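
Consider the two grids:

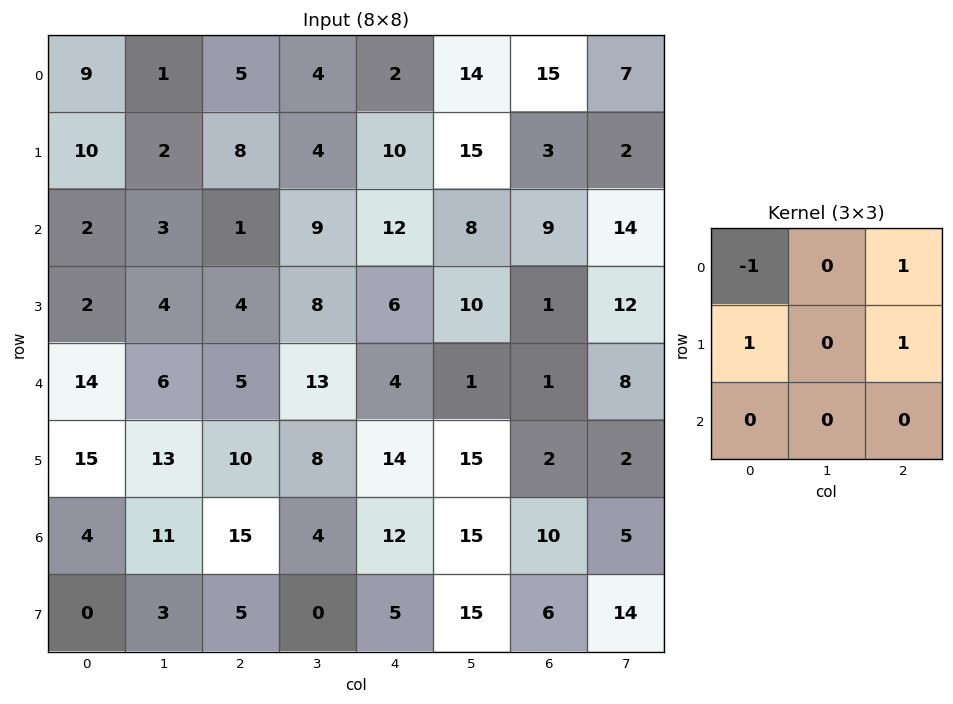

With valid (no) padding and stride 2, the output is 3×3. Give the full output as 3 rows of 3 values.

Output[0,0]: The receptive field on the input at this output position is [9 1 5 / 10 2 8 / 2 3 1]. Elementwise product with the kernel and sum: 9·-1 + 5·1 + 10·1 + 8·1.

14 15 26
5 21 4
16 23 13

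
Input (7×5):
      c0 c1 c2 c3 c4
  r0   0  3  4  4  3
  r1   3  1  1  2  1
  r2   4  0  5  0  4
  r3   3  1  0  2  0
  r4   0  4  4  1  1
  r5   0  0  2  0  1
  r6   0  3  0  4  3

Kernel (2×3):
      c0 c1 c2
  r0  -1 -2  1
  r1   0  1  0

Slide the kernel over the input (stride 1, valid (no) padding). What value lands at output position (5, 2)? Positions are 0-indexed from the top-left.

The receptive field on the input at this output position is [2 0 1 / 0 4 3]. Elementwise product with the kernel and sum: 2·-1 + 0·-2 + 1·1 + 4·1.

3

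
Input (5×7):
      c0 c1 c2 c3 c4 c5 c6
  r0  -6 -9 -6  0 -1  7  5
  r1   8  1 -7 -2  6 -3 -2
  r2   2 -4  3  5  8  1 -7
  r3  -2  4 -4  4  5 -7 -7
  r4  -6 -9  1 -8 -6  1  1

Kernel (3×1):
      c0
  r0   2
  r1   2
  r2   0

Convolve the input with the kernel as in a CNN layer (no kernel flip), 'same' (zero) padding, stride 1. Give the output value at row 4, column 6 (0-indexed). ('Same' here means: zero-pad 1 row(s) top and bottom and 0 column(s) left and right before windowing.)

-12

The receptive field on the zero-padded input at this output position is [-7 / 1 / 0]. Elementwise product with the kernel and sum: -7·2 + 1·2.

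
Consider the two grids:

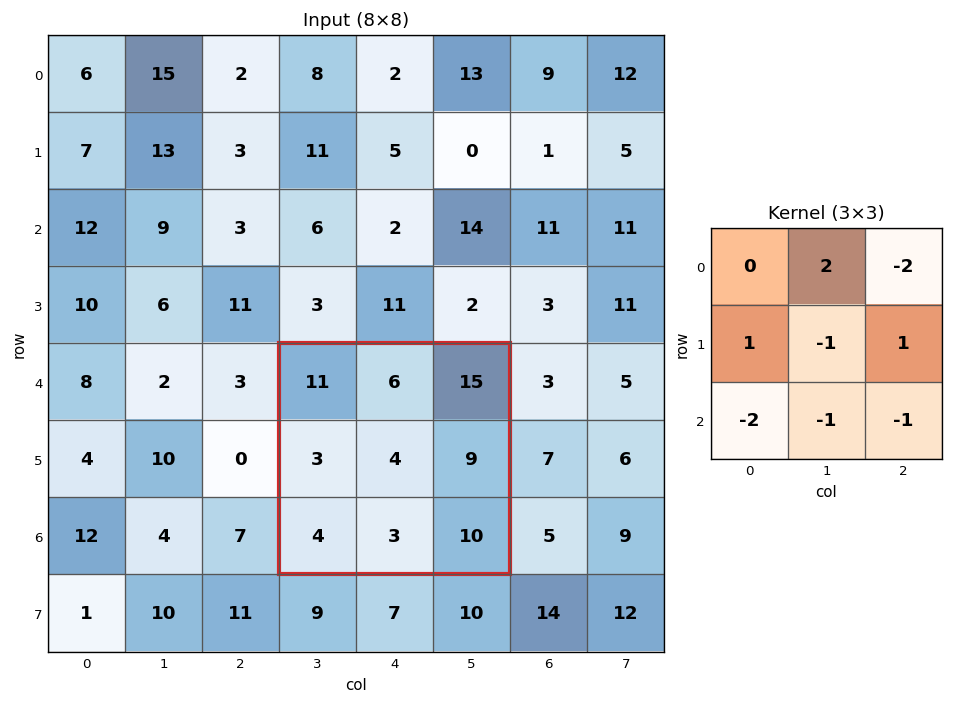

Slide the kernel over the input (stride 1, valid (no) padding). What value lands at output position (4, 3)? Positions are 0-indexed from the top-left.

The receptive field on the input at this output position is [11 6 15 / 3 4 9 / 4 3 10]. Elementwise product with the kernel and sum: 6·2 + 15·-2 + 3·1 + 4·-1 + 9·1 + 4·-2 + 3·-1 + 10·-1.

-31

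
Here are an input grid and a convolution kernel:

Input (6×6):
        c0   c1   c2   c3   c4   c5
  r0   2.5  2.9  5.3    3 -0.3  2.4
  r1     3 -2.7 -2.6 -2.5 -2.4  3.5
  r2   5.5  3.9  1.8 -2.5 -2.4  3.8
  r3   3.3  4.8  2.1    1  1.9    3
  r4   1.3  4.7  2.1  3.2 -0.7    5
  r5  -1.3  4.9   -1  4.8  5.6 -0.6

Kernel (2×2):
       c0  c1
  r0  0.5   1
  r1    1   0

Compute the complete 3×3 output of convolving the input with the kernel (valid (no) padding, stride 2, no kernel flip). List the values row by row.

7.15 3.05 -0.15
9.95 0.5 4.5
4.05 3.25 10.25

Output[0,0]: The receptive field on the input at this output position is [2.5 2.9 / 3 -2.7]. Elementwise product with the kernel and sum: 2.5·0.5 + 2.9·1 + 3·1.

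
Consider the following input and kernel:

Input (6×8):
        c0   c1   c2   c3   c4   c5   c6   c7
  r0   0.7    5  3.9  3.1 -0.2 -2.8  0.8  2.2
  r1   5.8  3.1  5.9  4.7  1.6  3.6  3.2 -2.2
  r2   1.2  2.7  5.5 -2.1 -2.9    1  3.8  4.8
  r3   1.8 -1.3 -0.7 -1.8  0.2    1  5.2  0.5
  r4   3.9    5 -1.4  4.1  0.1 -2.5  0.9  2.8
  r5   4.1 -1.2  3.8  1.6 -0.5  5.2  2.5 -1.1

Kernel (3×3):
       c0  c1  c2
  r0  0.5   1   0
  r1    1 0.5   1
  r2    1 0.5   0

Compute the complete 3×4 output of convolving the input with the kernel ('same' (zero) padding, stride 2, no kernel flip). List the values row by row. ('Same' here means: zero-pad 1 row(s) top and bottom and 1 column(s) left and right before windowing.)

8.25 16.1 5.7 5
10 9.15 -0.3 16.3
10.8 7.75 2.3 12.9

Output[0,0]: The receptive field on the zero-padded input at this output position is [0 0 0 / 0 0.7 5 / 0 5.8 3.1]. Elementwise product with the kernel and sum: 0·0.5 + 0·1 + 0·1 + 0.7·0.5 + 5·1 + 0·1 + 5.8·0.5.
Output[0,1]: The receptive field on the zero-padded input at this output position is [0 0 0 / 5 3.9 3.1 / 3.1 5.9 4.7]. Elementwise product with the kernel and sum: 0·0.5 + 0·1 + 5·1 + 3.9·0.5 + 3.1·1 + 3.1·1 + 5.9·0.5.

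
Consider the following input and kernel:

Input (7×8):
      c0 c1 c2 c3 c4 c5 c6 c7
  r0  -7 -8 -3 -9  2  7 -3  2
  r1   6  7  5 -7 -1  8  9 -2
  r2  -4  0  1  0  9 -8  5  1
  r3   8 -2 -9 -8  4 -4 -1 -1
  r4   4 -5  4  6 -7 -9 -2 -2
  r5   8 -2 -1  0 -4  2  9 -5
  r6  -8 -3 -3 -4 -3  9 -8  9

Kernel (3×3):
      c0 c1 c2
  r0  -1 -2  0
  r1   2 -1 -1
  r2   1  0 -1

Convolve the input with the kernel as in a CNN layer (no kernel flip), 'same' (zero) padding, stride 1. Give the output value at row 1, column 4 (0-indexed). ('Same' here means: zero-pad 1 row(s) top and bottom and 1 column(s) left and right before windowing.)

The receptive field on the zero-padded input at this output position is [-9 2 7 / -7 -1 8 / 0 9 -8]. Elementwise product with the kernel and sum: -9·-1 + 2·-2 + -7·2 + -1·-1 + 8·-1 + 0·1 + -8·-1.

-8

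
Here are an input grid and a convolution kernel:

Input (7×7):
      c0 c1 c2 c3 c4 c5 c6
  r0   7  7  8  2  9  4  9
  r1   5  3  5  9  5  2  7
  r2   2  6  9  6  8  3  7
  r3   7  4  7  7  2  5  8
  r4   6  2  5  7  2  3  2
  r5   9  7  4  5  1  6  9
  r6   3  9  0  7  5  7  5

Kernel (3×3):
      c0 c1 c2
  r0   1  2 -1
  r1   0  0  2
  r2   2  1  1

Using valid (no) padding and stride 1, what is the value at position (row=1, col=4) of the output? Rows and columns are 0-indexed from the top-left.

33

The receptive field on the input at this output position is [5 2 7 / 8 3 7 / 2 5 8]. Elementwise product with the kernel and sum: 5·1 + 2·2 + 7·-1 + 7·2 + 2·2 + 5·1 + 8·1.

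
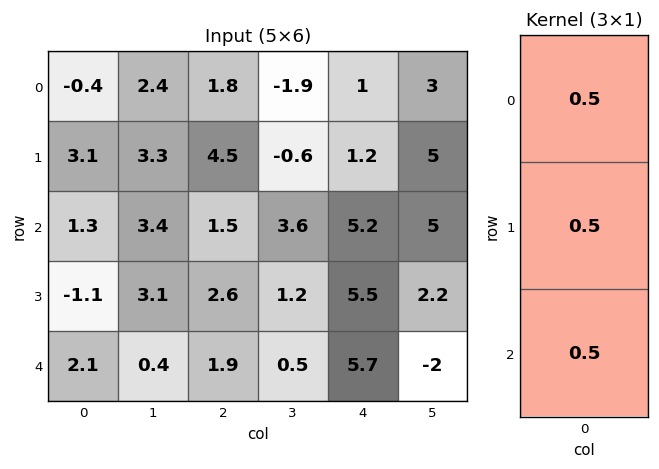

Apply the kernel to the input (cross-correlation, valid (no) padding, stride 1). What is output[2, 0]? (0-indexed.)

1.15

The receptive field on the input at this output position is [1.3 / -1.1 / 2.1]. Elementwise product with the kernel and sum: 1.3·0.5 + -1.1·0.5 + 2.1·0.5.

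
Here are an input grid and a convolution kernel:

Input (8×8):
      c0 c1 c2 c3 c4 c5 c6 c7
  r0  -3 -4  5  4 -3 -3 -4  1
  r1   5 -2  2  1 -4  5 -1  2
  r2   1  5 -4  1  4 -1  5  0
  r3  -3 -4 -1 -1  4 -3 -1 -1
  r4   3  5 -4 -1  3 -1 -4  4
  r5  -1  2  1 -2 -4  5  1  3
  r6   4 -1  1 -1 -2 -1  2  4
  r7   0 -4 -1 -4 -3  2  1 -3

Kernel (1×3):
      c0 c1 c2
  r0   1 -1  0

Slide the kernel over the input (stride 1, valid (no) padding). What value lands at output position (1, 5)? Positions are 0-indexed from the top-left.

6

The receptive field on the input at this output position is [5 -1 2]. Elementwise product with the kernel and sum: 5·1 + -1·-1.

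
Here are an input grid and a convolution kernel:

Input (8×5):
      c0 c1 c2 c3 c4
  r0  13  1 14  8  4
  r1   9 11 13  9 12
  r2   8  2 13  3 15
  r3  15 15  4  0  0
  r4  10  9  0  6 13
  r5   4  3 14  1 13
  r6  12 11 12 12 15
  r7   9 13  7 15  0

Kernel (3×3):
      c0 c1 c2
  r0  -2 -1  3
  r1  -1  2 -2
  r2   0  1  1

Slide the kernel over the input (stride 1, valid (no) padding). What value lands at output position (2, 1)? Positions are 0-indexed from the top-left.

-9

The receptive field on the input at this output position is [2 13 3 / 15 4 0 / 9 0 6]. Elementwise product with the kernel and sum: 2·-2 + 13·-1 + 3·3 + 15·-1 + 4·2 + 0·-2 + 0·1 + 6·1.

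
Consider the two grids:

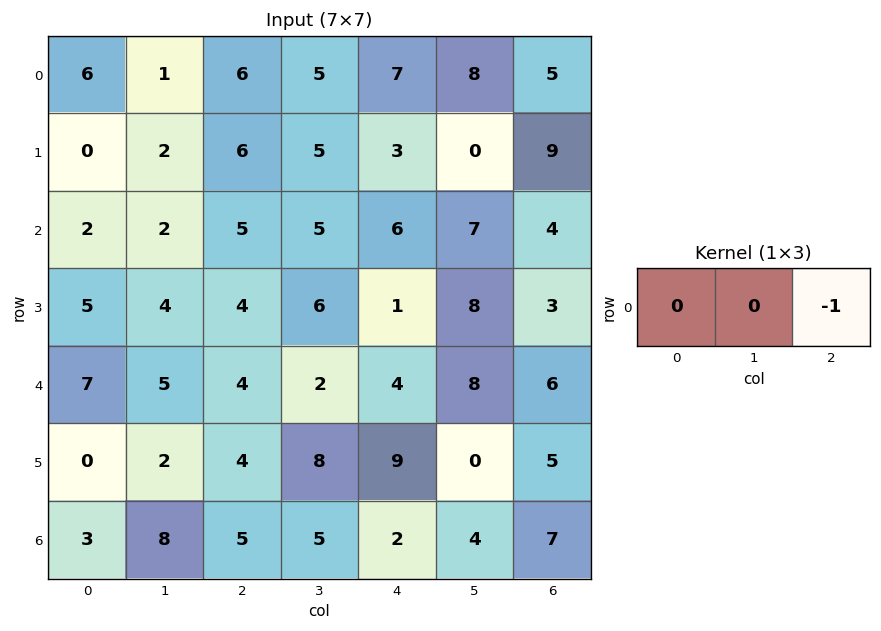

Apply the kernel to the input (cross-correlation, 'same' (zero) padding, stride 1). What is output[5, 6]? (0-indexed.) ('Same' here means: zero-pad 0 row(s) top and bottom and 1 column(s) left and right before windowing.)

The receptive field on the zero-padded input at this output position is [0 5 0]. Elementwise product with the kernel and sum: 0·-1.

0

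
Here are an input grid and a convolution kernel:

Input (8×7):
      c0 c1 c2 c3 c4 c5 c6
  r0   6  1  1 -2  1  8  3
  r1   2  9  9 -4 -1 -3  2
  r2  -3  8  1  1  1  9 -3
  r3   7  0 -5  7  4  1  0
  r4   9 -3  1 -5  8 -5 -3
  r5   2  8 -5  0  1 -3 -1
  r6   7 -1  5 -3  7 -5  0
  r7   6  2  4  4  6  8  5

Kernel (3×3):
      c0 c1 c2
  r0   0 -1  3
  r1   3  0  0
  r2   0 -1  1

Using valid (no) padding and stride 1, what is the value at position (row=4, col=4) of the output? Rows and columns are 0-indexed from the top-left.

The receptive field on the input at this output position is [8 -5 -3 / 1 -3 -1 / 7 -5 0]. Elementwise product with the kernel and sum: -5·-1 + -3·3 + 1·3 + -5·-1 + 0·1.

4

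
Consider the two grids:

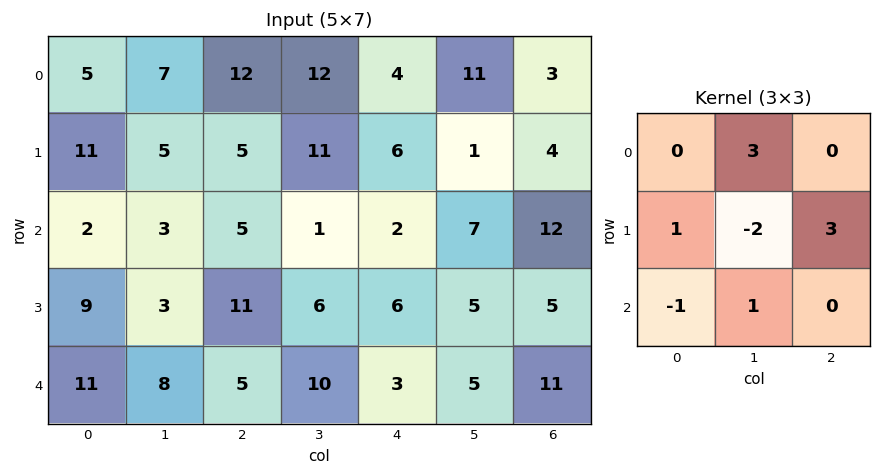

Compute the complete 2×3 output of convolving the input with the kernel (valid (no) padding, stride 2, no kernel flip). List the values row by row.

38 33 54
42 25 34

Output[0,0]: The receptive field on the input at this output position is [5 7 12 / 11 5 5 / 2 3 5]. Elementwise product with the kernel and sum: 7·3 + 11·1 + 5·-2 + 5·3 + 2·-1 + 3·1.
Output[0,1]: The receptive field on the input at this output position is [12 12 4 / 5 11 6 / 5 1 2]. Elementwise product with the kernel and sum: 12·3 + 5·1 + 11·-2 + 6·3 + 5·-1 + 1·1.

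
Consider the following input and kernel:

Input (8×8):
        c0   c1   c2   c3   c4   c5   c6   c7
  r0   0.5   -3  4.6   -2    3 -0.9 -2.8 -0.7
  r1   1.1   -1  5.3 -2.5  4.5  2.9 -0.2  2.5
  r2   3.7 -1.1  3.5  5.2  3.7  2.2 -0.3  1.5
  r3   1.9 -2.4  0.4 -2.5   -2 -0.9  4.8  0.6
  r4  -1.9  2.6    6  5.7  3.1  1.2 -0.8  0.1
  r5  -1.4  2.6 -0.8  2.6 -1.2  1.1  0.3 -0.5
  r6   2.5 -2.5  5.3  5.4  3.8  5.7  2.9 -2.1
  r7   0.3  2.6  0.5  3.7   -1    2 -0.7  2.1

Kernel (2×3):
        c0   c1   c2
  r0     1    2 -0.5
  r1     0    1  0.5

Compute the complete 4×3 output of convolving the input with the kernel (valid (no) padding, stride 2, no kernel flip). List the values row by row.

Output[0,0]: The receptive field on the input at this output position is [0.5 -3 4.6 / 1.1 -1 5.3]. Elementwise product with the kernel and sum: 0.5·1 + -3·2 + 4.6·-0.5 + -1·1 + 5.3·0.5.
Output[0,1]: The receptive field on the input at this output position is [4.6 -2 3 / 5.3 -2.5 4.5]. Elementwise product with the kernel and sum: 4.6·1 + -2·2 + 3·-0.5 + -2.5·1 + 4.5·0.5.

-6.15 -1.15 5.4
-2.45 8.55 9.75
2.5 17.85 7.15
-2.3 17.4 15.4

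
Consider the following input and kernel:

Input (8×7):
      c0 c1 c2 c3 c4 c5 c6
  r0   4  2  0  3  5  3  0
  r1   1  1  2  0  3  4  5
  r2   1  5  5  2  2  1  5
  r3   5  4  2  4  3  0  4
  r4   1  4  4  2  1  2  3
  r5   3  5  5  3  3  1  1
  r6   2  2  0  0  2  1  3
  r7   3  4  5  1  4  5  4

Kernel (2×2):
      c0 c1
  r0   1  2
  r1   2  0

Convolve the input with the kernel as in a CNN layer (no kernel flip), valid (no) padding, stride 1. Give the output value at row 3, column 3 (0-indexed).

The receptive field on the input at this output position is [4 3 / 2 1]. Elementwise product with the kernel and sum: 4·1 + 3·2 + 2·2.

14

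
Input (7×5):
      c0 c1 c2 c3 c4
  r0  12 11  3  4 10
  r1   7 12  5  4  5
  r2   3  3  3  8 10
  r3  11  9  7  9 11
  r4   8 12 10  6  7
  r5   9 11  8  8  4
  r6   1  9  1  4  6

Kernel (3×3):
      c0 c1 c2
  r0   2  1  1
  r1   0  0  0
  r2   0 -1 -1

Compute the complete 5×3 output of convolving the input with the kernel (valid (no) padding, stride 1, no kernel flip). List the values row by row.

32 18 2
15 17 -1
-10 1 11
19 18 22
28 35 23

Output[0,0]: The receptive field on the input at this output position is [12 11 3 / 7 12 5 / 3 3 3]. Elementwise product with the kernel and sum: 12·2 + 11·1 + 3·1 + 3·-1 + 3·-1.
Output[0,1]: The receptive field on the input at this output position is [11 3 4 / 12 5 4 / 3 3 8]. Elementwise product with the kernel and sum: 11·2 + 3·1 + 4·1 + 3·-1 + 8·-1.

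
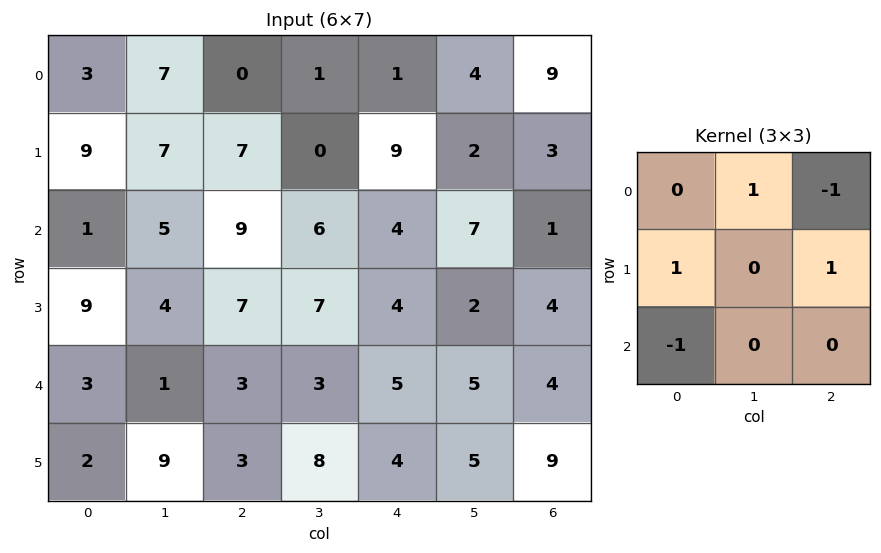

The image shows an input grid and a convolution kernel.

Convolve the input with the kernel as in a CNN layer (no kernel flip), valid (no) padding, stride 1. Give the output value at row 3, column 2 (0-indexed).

The receptive field on the input at this output position is [7 7 4 / 3 3 5 / 3 8 4]. Elementwise product with the kernel and sum: 7·1 + 4·-1 + 3·1 + 5·1 + 3·-1.

8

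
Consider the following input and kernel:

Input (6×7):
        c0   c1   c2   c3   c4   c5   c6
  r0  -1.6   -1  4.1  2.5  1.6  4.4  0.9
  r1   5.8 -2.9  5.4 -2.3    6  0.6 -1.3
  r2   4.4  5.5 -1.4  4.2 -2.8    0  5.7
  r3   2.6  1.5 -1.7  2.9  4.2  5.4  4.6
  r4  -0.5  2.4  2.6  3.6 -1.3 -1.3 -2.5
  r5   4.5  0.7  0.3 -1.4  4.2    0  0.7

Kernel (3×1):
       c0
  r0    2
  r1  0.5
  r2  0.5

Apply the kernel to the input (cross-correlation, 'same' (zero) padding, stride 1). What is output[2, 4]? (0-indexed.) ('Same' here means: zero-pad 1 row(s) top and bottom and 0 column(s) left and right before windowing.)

12.7

The receptive field on the zero-padded input at this output position is [6 / -2.8 / 4.2]. Elementwise product with the kernel and sum: 6·2 + -2.8·0.5 + 4.2·0.5.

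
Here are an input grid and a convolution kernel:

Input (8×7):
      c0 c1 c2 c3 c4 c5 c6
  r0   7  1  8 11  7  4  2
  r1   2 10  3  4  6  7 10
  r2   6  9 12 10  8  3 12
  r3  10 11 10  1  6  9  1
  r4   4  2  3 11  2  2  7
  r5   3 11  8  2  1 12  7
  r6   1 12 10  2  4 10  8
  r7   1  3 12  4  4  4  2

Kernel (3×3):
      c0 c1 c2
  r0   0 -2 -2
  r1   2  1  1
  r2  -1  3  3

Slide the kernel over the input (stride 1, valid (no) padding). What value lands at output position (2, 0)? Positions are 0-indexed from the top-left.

The receptive field on the input at this output position is [6 9 12 / 10 11 10 / 4 2 3]. Elementwise product with the kernel and sum: 9·-2 + 12·-2 + 10·2 + 11·1 + 10·1 + 4·-1 + 2·3 + 3·3.

10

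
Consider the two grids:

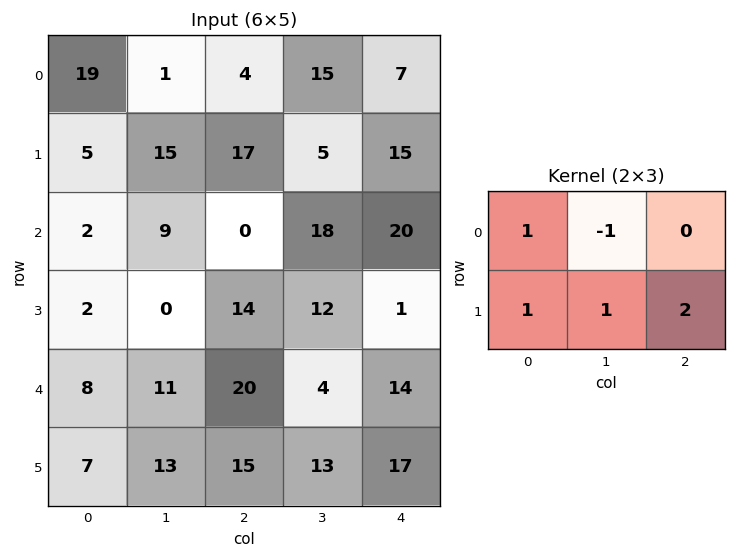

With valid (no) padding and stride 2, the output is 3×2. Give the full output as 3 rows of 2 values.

72 41
23 10
47 78

Output[0,0]: The receptive field on the input at this output position is [19 1 4 / 5 15 17]. Elementwise product with the kernel and sum: 19·1 + 1·-1 + 5·1 + 15·1 + 17·2.
Output[0,1]: The receptive field on the input at this output position is [4 15 7 / 17 5 15]. Elementwise product with the kernel and sum: 4·1 + 15·-1 + 17·1 + 5·1 + 15·2.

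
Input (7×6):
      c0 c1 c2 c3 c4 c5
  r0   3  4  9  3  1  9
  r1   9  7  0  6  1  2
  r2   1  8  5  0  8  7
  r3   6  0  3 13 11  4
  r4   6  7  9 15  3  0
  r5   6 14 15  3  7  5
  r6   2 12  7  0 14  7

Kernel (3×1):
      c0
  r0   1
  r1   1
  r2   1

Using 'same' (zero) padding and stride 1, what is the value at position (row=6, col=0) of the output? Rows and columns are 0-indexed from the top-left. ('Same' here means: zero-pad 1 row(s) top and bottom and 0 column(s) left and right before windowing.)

The receptive field on the zero-padded input at this output position is [6 / 2 / 0]. Elementwise product with the kernel and sum: 6·1 + 2·1 + 0·1.

8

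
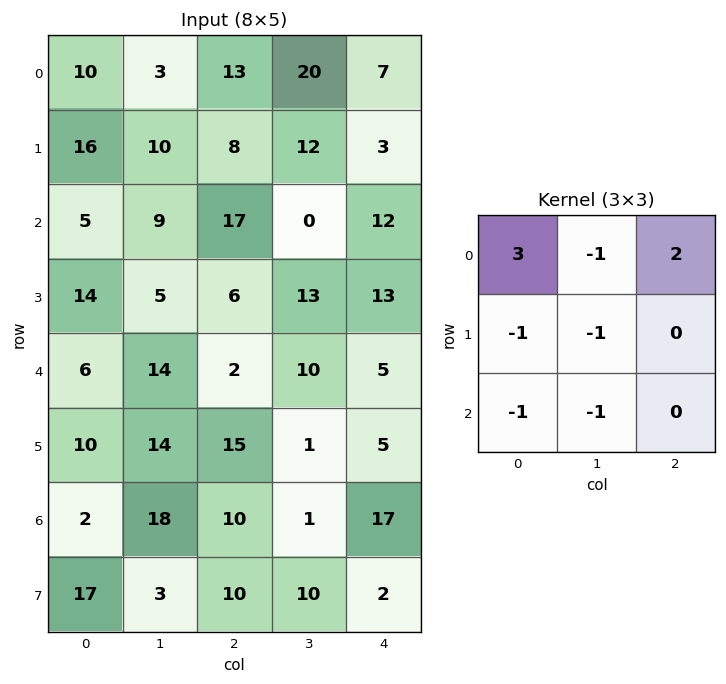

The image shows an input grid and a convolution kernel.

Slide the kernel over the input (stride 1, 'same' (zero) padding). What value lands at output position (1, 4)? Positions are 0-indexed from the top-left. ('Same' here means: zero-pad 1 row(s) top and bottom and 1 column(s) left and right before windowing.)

The receptive field on the zero-padded input at this output position is [20 7 0 / 12 3 0 / 0 12 0]. Elementwise product with the kernel and sum: 20·3 + 7·-1 + 0·2 + 12·-1 + 3·-1 + 0·-1 + 12·-1.

26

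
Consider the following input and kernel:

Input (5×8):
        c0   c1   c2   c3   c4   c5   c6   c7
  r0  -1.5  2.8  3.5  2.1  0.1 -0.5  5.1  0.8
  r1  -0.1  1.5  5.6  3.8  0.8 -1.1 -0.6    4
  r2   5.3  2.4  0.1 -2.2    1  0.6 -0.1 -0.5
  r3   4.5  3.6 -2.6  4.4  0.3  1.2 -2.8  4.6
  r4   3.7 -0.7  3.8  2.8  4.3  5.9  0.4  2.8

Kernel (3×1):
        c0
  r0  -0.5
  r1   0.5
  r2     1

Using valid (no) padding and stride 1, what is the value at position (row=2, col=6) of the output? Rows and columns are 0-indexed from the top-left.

-0.95

The receptive field on the input at this output position is [-0.1 / -2.8 / 0.4]. Elementwise product with the kernel and sum: -0.1·-0.5 + -2.8·0.5 + 0.4·1.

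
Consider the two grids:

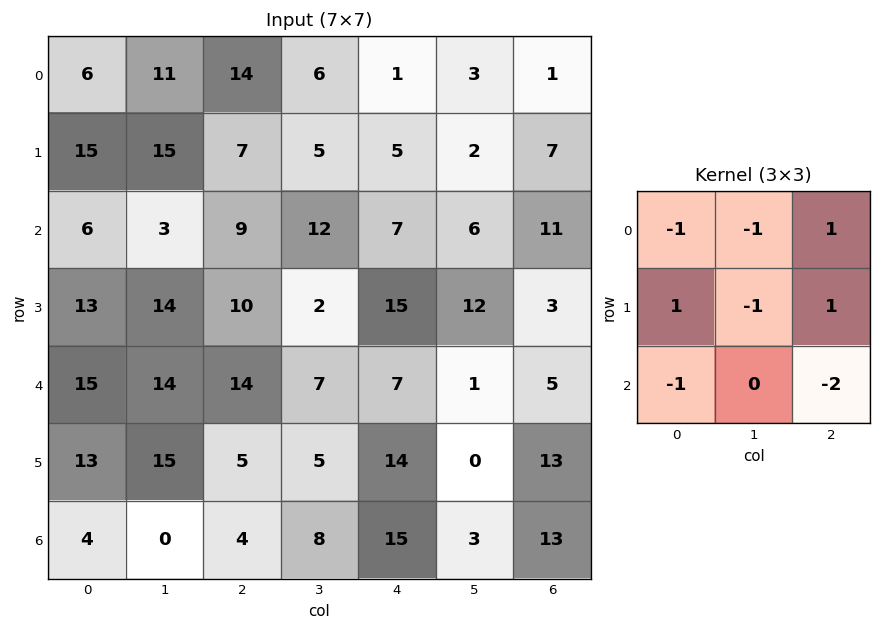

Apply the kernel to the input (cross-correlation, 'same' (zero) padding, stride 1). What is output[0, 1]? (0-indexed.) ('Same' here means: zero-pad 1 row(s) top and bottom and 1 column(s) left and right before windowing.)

-20

The receptive field on the zero-padded input at this output position is [0 0 0 / 6 11 14 / 15 15 7]. Elementwise product with the kernel and sum: 0·-1 + 0·-1 + 0·1 + 6·1 + 11·-1 + 14·1 + 15·-1 + 7·-2.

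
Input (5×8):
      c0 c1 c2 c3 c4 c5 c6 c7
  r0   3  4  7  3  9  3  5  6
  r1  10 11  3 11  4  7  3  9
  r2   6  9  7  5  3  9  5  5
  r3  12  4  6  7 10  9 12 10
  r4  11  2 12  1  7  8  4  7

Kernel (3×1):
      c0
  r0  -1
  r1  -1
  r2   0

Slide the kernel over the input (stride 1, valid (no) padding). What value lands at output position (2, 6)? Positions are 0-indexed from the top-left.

The receptive field on the input at this output position is [5 / 12 / 4]. Elementwise product with the kernel and sum: 5·-1 + 12·-1.

-17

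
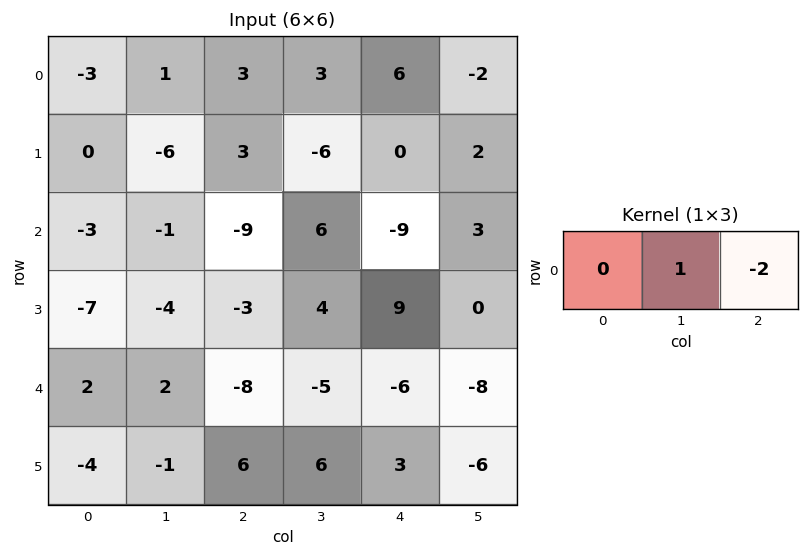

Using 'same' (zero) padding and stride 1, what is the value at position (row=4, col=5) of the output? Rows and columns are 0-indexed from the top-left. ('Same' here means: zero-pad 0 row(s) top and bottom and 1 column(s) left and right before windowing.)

The receptive field on the zero-padded input at this output position is [-6 -8 0]. Elementwise product with the kernel and sum: -8·1 + 0·-2.

-8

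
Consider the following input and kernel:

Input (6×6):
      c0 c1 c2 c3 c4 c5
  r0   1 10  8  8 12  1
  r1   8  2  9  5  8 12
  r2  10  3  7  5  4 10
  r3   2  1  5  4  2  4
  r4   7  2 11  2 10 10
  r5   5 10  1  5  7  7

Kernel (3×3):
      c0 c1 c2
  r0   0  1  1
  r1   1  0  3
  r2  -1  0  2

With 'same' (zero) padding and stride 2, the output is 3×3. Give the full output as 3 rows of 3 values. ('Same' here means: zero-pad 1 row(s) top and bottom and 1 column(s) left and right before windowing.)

34 42 30
21 39 59
29 17 47

Output[0,0]: The receptive field on the zero-padded input at this output position is [0 0 0 / 0 1 10 / 0 8 2]. Elementwise product with the kernel and sum: 0·1 + 0·1 + 0·1 + 10·3 + 0·-1 + 2·2.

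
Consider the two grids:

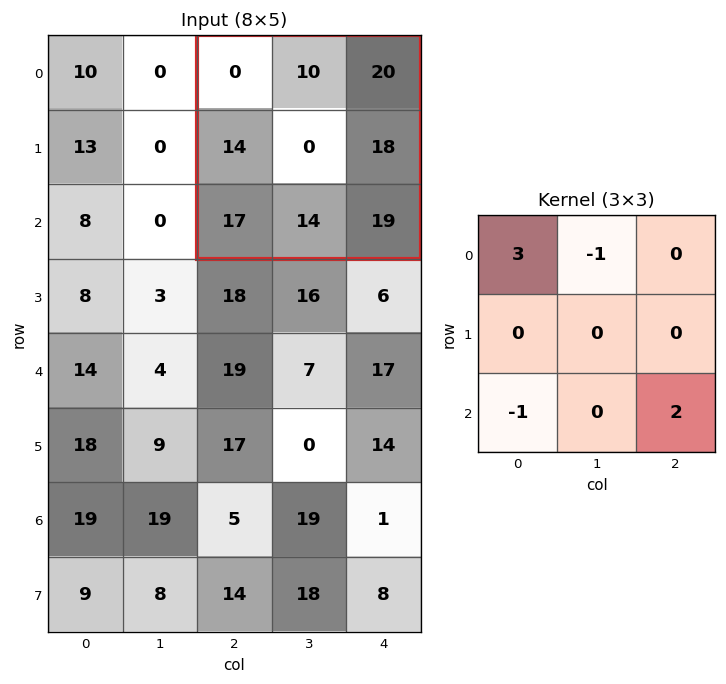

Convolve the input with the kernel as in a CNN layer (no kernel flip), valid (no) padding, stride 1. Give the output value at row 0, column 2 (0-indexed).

11

The receptive field on the input at this output position is [0 10 20 / 14 0 18 / 17 14 19]. Elementwise product with the kernel and sum: 0·3 + 10·-1 + 17·-1 + 19·2.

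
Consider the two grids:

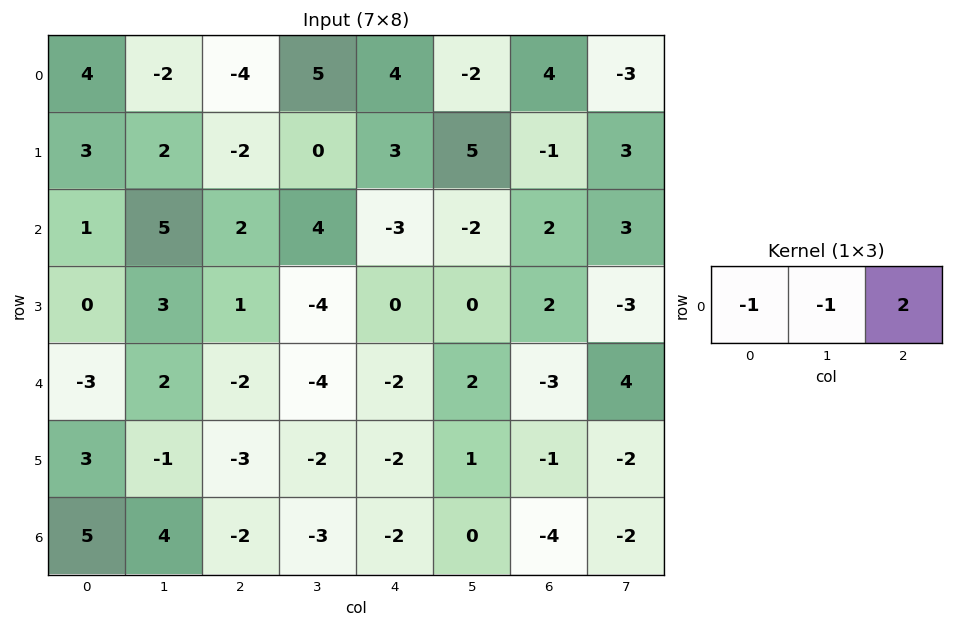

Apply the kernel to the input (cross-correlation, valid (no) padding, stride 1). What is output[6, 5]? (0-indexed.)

0

The receptive field on the input at this output position is [0 -4 -2]. Elementwise product with the kernel and sum: 0·-1 + -4·-1 + -2·2.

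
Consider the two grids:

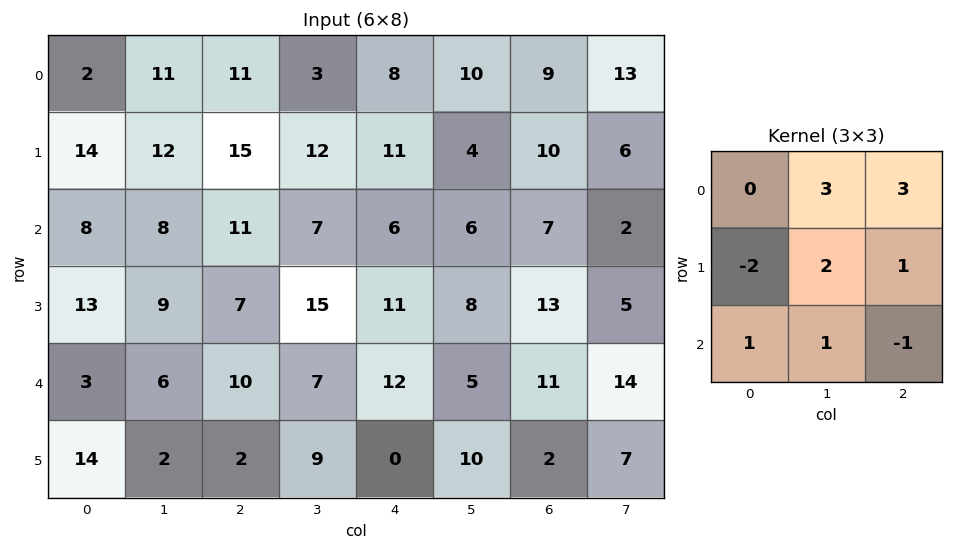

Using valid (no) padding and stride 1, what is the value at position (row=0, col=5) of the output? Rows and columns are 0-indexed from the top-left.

The receptive field on the input at this output position is [10 9 13 / 4 10 6 / 6 7 2]. Elementwise product with the kernel and sum: 9·3 + 13·3 + 4·-2 + 10·2 + 6·1 + 6·1 + 7·1 + 2·-1.

95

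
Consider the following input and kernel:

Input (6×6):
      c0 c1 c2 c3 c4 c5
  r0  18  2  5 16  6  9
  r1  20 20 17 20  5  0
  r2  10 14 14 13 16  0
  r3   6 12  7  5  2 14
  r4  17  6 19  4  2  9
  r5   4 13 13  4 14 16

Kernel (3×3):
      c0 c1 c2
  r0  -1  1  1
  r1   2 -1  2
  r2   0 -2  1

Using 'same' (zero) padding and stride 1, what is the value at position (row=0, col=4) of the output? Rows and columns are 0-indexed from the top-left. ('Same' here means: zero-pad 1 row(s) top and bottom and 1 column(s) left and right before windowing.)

34

The receptive field on the zero-padded input at this output position is [0 0 0 / 16 6 9 / 20 5 0]. Elementwise product with the kernel and sum: 0·-1 + 0·1 + 0·1 + 16·2 + 6·-1 + 9·2 + 5·-2 + 0·1.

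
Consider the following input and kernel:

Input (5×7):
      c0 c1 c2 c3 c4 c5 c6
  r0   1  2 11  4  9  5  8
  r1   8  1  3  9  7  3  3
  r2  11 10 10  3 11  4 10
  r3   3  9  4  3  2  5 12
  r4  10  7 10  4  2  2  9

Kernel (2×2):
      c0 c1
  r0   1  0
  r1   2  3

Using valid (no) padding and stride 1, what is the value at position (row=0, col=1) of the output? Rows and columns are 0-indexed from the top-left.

The receptive field on the input at this output position is [2 11 / 1 3]. Elementwise product with the kernel and sum: 2·1 + 1·2 + 3·3.

13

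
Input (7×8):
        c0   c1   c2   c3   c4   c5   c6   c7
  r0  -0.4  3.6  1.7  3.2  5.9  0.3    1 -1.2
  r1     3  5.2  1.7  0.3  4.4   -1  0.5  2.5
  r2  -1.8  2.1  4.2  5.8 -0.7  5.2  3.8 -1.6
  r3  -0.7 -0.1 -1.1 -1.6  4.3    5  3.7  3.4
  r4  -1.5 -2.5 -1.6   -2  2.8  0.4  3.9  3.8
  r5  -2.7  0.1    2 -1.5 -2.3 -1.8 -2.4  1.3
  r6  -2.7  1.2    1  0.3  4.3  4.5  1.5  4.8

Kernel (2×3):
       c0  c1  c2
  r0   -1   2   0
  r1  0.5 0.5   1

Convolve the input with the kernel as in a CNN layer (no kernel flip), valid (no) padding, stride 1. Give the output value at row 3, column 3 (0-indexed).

The receptive field on the input at this output position is [-1.6 4.3 5 / -2 2.8 0.4]. Elementwise product with the kernel and sum: -1.6·-1 + 4.3·2 + -2·0.5 + 2.8·0.5 + 0.4·1.

11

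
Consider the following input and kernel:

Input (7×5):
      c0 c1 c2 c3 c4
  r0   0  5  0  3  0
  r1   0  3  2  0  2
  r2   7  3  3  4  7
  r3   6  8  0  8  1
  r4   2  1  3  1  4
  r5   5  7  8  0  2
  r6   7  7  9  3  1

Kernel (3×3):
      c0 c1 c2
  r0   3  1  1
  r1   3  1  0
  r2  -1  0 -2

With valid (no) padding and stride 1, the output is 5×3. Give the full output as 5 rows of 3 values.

-5 18 -8
23 -1 19
45 37 17
12 31 7
7 23 27

Output[0,0]: The receptive field on the input at this output position is [0 5 0 / 0 3 2 / 7 3 3]. Elementwise product with the kernel and sum: 0·3 + 5·1 + 0·1 + 0·3 + 3·1 + 7·-1 + 3·-2.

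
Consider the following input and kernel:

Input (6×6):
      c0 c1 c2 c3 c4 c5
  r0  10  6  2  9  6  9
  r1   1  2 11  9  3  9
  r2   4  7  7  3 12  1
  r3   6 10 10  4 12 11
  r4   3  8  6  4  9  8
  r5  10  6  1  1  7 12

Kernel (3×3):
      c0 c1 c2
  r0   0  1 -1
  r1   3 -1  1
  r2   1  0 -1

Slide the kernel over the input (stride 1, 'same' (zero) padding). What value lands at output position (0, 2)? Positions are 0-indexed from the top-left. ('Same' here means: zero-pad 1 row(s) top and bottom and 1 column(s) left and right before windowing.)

18

The receptive field on the zero-padded input at this output position is [0 0 0 / 6 2 9 / 2 11 9]. Elementwise product with the kernel and sum: 0·1 + 0·-1 + 6·3 + 2·-1 + 9·1 + 2·1 + 9·-1.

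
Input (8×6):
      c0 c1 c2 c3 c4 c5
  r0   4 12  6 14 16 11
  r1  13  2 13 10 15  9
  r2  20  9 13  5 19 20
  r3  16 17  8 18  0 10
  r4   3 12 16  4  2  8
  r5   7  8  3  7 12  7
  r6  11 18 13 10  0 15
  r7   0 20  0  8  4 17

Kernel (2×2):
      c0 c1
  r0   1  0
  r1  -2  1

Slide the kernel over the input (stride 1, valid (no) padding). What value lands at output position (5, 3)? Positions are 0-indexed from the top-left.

The receptive field on the input at this output position is [7 12 / 10 0]. Elementwise product with the kernel and sum: 7·1 + 10·-2 + 0·1.

-13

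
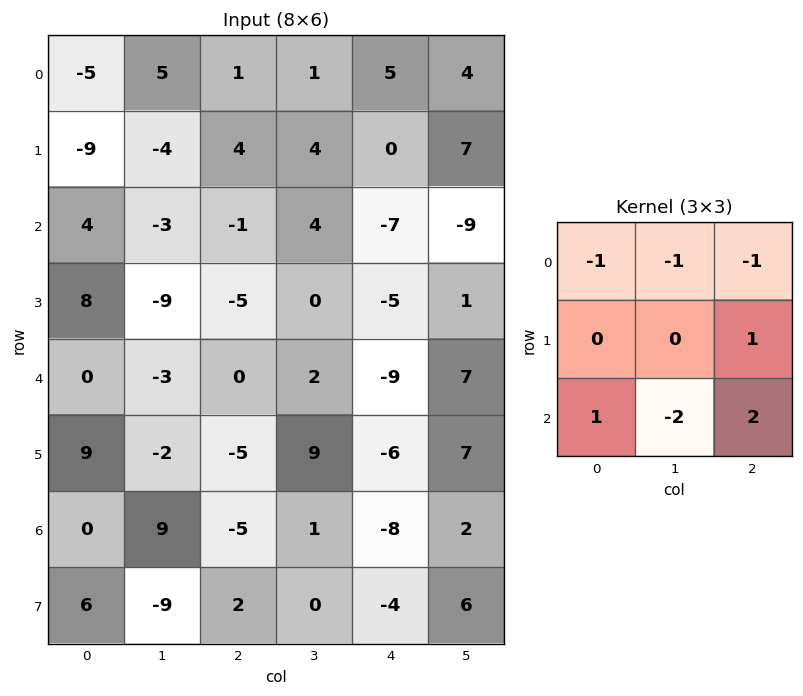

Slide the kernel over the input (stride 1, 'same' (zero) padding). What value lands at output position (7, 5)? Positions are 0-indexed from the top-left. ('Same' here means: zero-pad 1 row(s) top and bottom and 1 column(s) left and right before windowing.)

6

The receptive field on the zero-padded input at this output position is [-8 2 0 / -4 6 0 / 0 0 0]. Elementwise product with the kernel and sum: -8·-1 + 2·-1 + 0·-1 + 0·1 + 0·1 + 0·-2 + 0·2.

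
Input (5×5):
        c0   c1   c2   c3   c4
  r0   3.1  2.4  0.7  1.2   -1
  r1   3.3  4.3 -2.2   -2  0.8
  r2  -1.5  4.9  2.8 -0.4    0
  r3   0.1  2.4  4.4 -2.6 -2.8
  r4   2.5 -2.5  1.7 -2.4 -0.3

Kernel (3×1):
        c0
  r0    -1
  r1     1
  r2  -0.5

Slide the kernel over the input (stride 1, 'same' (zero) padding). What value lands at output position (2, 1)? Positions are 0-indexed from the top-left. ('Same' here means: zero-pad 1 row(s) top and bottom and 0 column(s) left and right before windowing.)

The receptive field on the zero-padded input at this output position is [4.3 / 4.9 / 2.4]. Elementwise product with the kernel and sum: 4.3·-1 + 4.9·1 + 2.4·-0.5.

-0.6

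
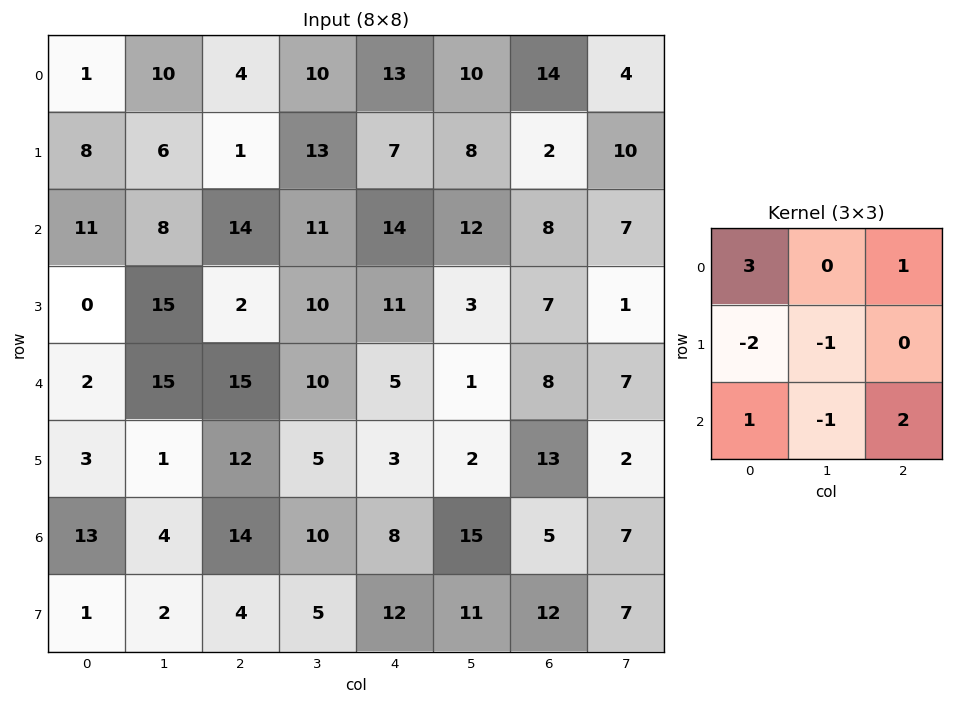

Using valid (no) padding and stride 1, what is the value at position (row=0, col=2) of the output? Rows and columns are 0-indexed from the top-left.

The receptive field on the input at this output position is [4 10 13 / 1 13 7 / 14 11 14]. Elementwise product with the kernel and sum: 4·3 + 13·1 + 1·-2 + 13·-1 + 14·1 + 11·-1 + 14·2.

41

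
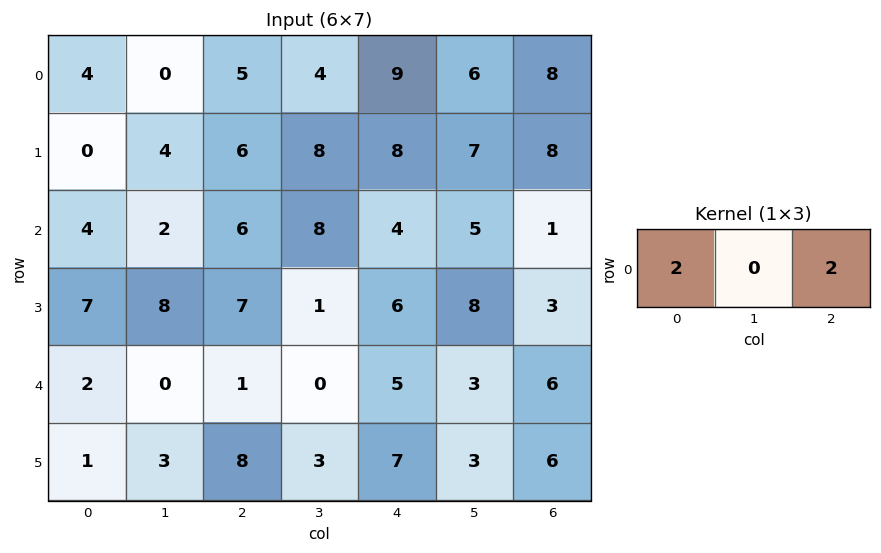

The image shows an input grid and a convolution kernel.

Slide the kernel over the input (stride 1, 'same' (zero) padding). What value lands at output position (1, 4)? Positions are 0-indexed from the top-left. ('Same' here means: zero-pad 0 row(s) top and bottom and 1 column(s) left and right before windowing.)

30

The receptive field on the zero-padded input at this output position is [8 8 7]. Elementwise product with the kernel and sum: 8·2 + 7·2.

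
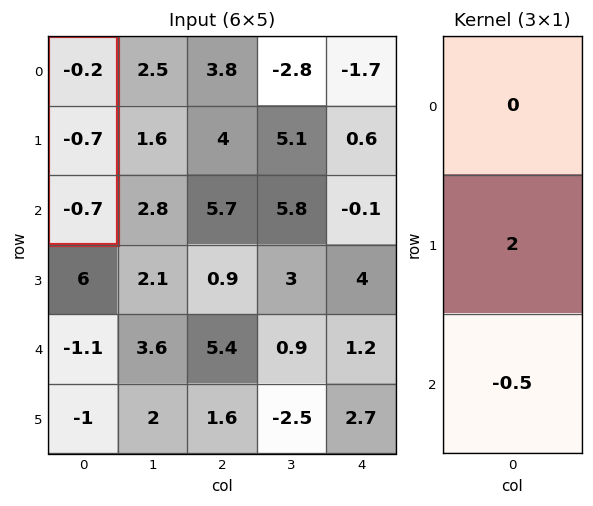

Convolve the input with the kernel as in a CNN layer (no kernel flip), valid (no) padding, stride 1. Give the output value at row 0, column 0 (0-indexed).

-1.05

The receptive field on the input at this output position is [-0.2 / -0.7 / -0.7]. Elementwise product with the kernel and sum: -0.7·2 + -0.7·-0.5.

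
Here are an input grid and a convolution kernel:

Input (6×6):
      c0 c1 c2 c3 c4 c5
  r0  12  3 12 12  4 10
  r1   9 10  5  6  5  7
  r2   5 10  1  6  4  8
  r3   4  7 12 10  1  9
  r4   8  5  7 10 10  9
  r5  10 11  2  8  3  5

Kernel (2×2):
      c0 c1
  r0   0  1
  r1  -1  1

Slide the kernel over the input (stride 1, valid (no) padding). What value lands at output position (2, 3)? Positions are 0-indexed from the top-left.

-5

The receptive field on the input at this output position is [6 4 / 10 1]. Elementwise product with the kernel and sum: 4·1 + 10·-1 + 1·1.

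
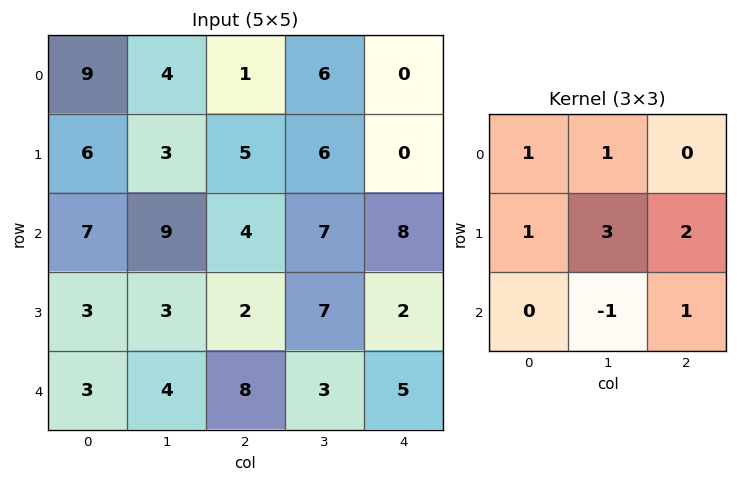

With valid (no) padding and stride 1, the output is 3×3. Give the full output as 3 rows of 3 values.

Output[0,0]: The receptive field on the input at this output position is [9 4 1 / 6 3 5 / 7 9 4]. Elementwise product with the kernel and sum: 9·1 + 4·1 + 6·1 + 3·3 + 5·2 + 9·-1 + 4·1.
Output[0,1]: The receptive field on the input at this output position is [4 1 6 / 3 5 6 / 9 4 7]. Elementwise product with the kernel and sum: 4·1 + 1·1 + 3·1 + 5·3 + 6·2 + 4·-1 + 7·1.

33 38 31
50 48 47
36 31 40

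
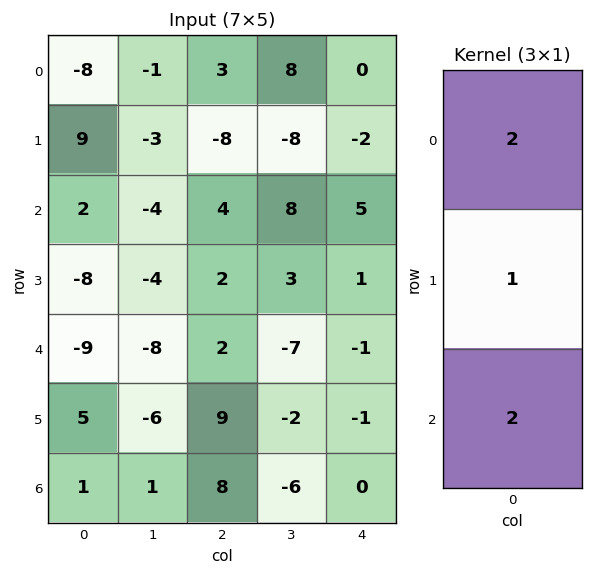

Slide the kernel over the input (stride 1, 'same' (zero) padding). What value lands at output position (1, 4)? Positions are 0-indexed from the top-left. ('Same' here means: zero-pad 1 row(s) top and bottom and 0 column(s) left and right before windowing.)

The receptive field on the zero-padded input at this output position is [0 / -2 / 5]. Elementwise product with the kernel and sum: 0·2 + -2·1 + 5·2.

8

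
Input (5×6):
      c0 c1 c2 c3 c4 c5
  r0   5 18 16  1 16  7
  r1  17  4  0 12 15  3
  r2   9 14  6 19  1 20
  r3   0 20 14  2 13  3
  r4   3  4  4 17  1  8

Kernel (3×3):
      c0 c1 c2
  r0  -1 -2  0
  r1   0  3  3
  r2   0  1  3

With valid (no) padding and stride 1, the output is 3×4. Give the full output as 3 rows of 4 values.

Output[0,0]: The receptive field on the input at this output position is [5 18 16 / 17 4 0 / 9 14 6]. Elementwise product with the kernel and sum: 5·-1 + 18·-2 + 4·3 + 0·3 + 14·1 + 6·3.
Output[0,1]: The receptive field on the input at this output position is [18 16 1 / 4 0 12 / 14 6 19]. Elementwise product with the kernel and sum: 18·-1 + 16·-2 + 0·3 + 12·3 + 6·1 + 19·3.

3 49 85 82
97 91 77 43
81 77 21 52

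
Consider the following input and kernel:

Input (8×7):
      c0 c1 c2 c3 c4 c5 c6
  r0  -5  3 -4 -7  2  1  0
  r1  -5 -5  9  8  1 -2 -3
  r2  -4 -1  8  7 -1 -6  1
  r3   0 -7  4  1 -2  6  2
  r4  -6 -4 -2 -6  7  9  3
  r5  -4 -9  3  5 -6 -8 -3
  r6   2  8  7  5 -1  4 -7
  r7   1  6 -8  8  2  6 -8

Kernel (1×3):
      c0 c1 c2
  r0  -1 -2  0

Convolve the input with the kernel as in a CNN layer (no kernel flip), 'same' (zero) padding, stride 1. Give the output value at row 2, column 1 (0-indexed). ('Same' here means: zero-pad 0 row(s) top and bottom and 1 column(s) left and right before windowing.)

The receptive field on the zero-padded input at this output position is [-4 -1 8]. Elementwise product with the kernel and sum: -4·-1 + -1·-2.

6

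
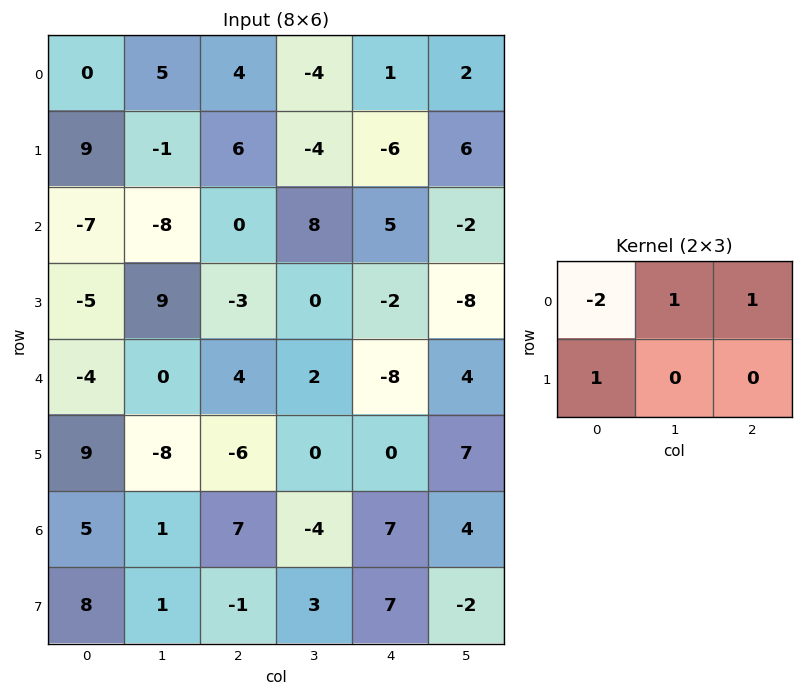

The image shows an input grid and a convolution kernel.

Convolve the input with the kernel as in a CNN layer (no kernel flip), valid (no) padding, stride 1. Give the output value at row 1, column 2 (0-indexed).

The receptive field on the input at this output position is [6 -4 -6 / 0 8 5]. Elementwise product with the kernel and sum: 6·-2 + -4·1 + -6·1 + 0·1.

-22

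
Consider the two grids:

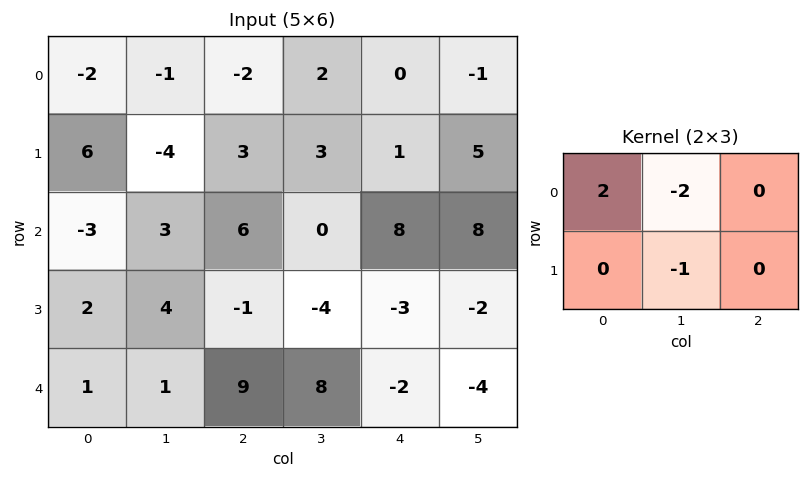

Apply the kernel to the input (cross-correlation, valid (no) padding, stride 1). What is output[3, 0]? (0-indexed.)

-5

The receptive field on the input at this output position is [2 4 -1 / 1 1 9]. Elementwise product with the kernel and sum: 2·2 + 4·-2 + 1·-1.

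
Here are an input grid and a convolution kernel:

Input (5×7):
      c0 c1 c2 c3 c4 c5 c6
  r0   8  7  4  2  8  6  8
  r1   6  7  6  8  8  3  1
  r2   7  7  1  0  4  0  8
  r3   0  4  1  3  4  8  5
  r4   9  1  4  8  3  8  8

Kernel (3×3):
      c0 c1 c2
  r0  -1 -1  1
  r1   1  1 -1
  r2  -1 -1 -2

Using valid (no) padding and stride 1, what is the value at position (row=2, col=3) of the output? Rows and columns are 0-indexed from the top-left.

-32

The receptive field on the input at this output position is [0 4 0 / 3 4 8 / 8 3 8]. Elementwise product with the kernel and sum: 0·-1 + 4·-1 + 0·1 + 3·1 + 4·1 + 8·-1 + 8·-1 + 3·-1 + 8·-2.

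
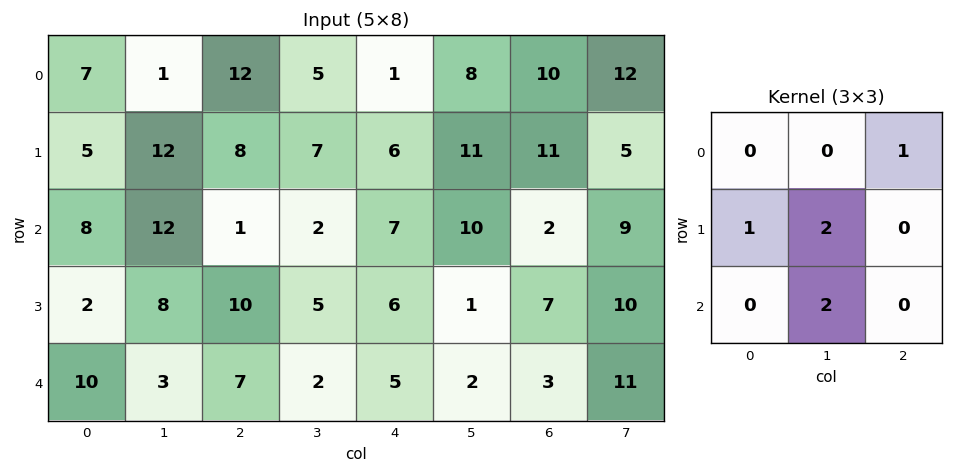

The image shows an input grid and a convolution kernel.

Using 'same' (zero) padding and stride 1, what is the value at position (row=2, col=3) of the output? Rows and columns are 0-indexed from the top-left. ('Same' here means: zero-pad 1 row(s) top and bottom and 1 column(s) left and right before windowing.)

The receptive field on the zero-padded input at this output position is [8 7 6 / 1 2 7 / 10 5 6]. Elementwise product with the kernel and sum: 6·1 + 1·1 + 2·2 + 5·2.

21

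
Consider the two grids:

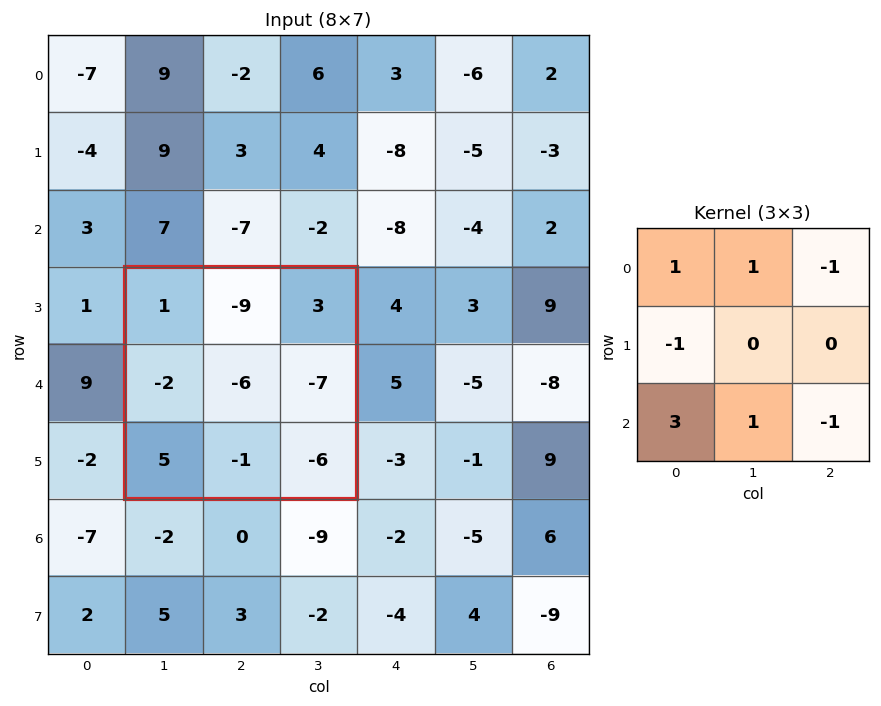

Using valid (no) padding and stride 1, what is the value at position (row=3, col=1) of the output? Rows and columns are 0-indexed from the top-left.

The receptive field on the input at this output position is [1 -9 3 / -2 -6 -7 / 5 -1 -6]. Elementwise product with the kernel and sum: 1·1 + -9·1 + 3·-1 + -2·-1 + 5·3 + -1·1 + -6·-1.

11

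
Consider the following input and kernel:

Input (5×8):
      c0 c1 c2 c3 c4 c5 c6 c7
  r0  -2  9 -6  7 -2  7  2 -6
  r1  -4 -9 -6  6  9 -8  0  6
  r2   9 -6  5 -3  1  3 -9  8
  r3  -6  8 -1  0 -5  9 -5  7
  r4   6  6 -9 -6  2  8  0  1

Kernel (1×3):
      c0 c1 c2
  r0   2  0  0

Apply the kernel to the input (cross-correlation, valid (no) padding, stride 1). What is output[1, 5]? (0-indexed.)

The receptive field on the input at this output position is [-8 0 6]. Elementwise product with the kernel and sum: -8·2.

-16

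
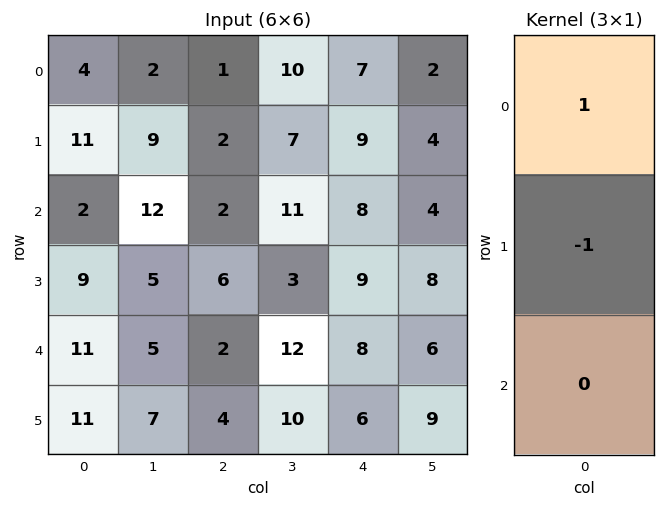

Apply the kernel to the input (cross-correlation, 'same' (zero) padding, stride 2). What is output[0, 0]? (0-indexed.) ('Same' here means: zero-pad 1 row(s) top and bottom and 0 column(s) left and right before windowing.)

The receptive field on the zero-padded input at this output position is [0 / 4 / 11]. Elementwise product with the kernel and sum: 0·1 + 4·-1.

-4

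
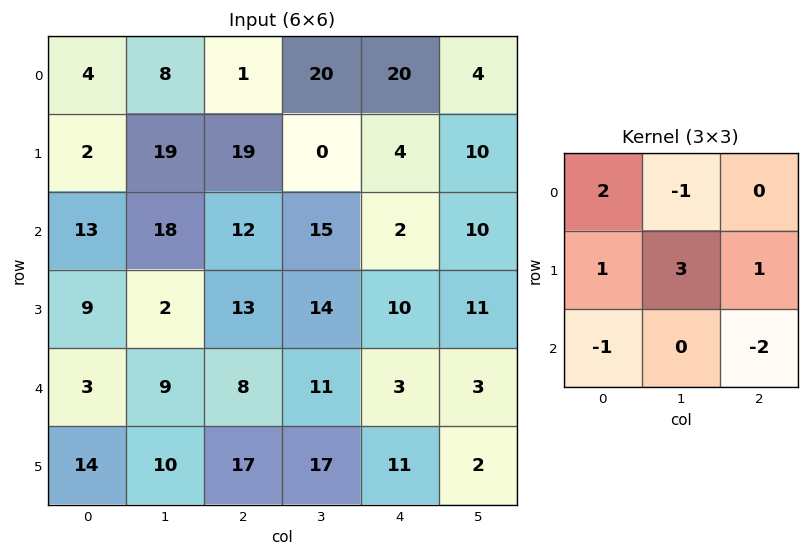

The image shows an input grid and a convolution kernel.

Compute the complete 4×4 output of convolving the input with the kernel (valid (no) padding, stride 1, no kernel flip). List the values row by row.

Output[0,0]: The receptive field on the input at this output position is [4 8 1 / 2 19 19 / 13 18 12]. Elementwise product with the kernel and sum: 4·2 + 8·-1 + 2·1 + 19·3 + 19·1 + 13·-1 + 12·-2.
Output[0,1]: The receptive field on the input at this output position is [8 1 20 / 19 19 0 / 18 12 15]. Elementwise product with the kernel and sum: 8·2 + 1·-1 + 19·1 + 19·3 + 0·1 + 18·-1 + 15·-2.

41 43 -11 7
29 58 64 -9
17 48 60 66
6 -9 17 20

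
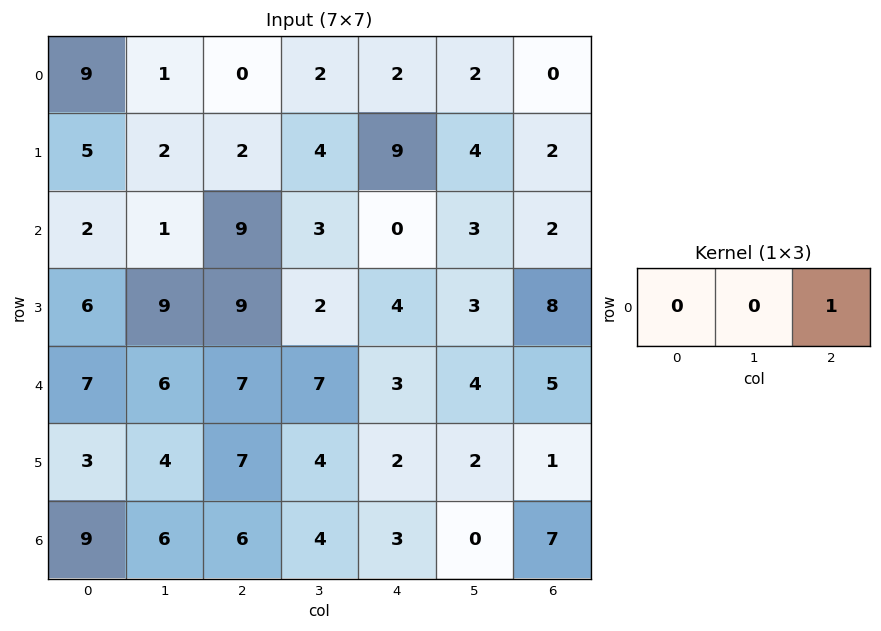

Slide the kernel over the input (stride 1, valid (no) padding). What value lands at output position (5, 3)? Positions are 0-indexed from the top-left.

The receptive field on the input at this output position is [4 2 2]. Elementwise product with the kernel and sum: 2·1.

2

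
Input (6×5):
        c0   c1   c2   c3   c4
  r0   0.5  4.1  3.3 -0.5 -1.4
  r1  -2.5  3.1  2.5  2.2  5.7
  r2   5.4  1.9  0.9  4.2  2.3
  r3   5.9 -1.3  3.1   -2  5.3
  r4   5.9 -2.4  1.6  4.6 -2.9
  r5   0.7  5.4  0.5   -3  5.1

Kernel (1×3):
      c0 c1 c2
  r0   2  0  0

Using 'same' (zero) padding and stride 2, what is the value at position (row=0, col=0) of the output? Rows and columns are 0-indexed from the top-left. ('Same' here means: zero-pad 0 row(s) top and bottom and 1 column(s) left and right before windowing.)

0

The receptive field on the zero-padded input at this output position is [0 0.5 4.1]. Elementwise product with the kernel and sum: 0·2.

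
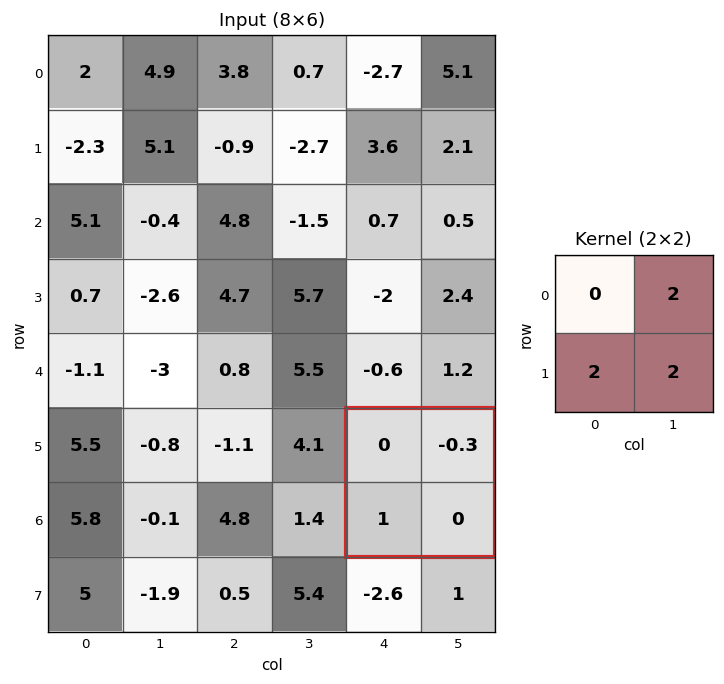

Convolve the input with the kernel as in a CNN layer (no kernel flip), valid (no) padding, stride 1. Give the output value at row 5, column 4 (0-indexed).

1.4

The receptive field on the input at this output position is [0 -0.3 / 1 0]. Elementwise product with the kernel and sum: -0.3·2 + 1·2 + 0·2.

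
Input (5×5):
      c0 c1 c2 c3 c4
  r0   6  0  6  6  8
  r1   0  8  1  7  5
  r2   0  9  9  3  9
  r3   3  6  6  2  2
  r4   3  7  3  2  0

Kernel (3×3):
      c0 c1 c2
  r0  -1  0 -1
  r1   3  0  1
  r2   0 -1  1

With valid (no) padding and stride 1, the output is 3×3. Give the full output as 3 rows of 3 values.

Output[0,0]: The receptive field on the input at this output position is [6 0 6 / 0 8 1 / 0 9 9]. Elementwise product with the kernel and sum: 6·-1 + 6·-1 + 0·3 + 1·1 + 9·-1 + 9·1.
Output[0,1]: The receptive field on the input at this output position is [0 6 6 / 8 1 7 / 9 9 3]. Elementwise product with the kernel and sum: 0·-1 + 6·-1 + 8·3 + 7·1 + 9·-1 + 3·1.

-11 19 0
8 11 30
2 7 0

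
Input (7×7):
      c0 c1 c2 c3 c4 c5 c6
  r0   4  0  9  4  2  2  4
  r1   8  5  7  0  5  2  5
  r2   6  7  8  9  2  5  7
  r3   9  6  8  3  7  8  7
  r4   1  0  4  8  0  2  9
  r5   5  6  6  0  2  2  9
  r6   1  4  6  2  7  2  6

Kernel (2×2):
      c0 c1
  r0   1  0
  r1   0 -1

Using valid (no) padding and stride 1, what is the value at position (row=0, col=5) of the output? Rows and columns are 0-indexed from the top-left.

The receptive field on the input at this output position is [2 4 / 2 5]. Elementwise product with the kernel and sum: 2·1 + 5·-1.

-3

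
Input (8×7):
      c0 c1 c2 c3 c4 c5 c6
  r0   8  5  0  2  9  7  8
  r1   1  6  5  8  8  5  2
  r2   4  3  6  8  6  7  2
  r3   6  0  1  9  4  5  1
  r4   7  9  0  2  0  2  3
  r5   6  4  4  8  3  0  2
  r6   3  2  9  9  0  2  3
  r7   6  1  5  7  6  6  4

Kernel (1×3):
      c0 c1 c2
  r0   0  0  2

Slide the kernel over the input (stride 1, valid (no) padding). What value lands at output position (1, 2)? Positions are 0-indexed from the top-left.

The receptive field on the input at this output position is [5 8 8]. Elementwise product with the kernel and sum: 8·2.

16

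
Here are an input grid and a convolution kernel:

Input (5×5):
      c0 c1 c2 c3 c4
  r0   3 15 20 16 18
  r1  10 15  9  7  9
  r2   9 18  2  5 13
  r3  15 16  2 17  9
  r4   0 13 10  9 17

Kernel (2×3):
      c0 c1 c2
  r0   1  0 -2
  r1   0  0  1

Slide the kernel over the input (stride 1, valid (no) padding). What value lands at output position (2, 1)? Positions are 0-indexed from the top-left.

The receptive field on the input at this output position is [18 2 5 / 16 2 17]. Elementwise product with the kernel and sum: 18·1 + 5·-2 + 17·1.

25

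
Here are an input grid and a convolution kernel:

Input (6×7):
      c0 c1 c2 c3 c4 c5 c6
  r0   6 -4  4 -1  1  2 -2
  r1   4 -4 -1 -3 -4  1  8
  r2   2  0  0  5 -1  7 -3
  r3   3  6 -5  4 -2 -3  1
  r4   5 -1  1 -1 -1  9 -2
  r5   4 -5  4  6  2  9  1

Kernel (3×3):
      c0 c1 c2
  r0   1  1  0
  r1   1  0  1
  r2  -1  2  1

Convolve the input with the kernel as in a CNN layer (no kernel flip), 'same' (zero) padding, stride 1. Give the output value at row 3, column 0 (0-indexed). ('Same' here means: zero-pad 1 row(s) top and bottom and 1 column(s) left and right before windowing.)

The receptive field on the zero-padded input at this output position is [0 2 0 / 0 3 6 / 0 5 -1]. Elementwise product with the kernel and sum: 0·1 + 2·1 + 0·1 + 6·1 + 0·-1 + 5·2 + -1·1.

17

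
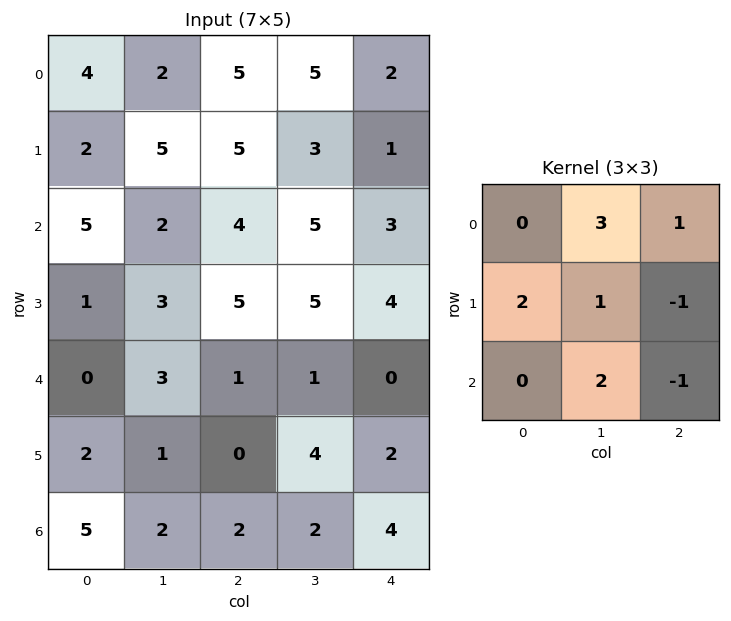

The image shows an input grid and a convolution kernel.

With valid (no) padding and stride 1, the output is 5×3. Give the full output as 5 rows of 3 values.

15 35 36
29 26 26
15 24 31
18 22 28
17 4 5

Output[0,0]: The receptive field on the input at this output position is [4 2 5 / 2 5 5 / 5 2 4]. Elementwise product with the kernel and sum: 2·3 + 5·1 + 2·2 + 5·1 + 5·-1 + 2·2 + 4·-1.
Output[0,1]: The receptive field on the input at this output position is [2 5 5 / 5 5 3 / 2 4 5]. Elementwise product with the kernel and sum: 5·3 + 5·1 + 5·2 + 5·1 + 3·-1 + 4·2 + 5·-1.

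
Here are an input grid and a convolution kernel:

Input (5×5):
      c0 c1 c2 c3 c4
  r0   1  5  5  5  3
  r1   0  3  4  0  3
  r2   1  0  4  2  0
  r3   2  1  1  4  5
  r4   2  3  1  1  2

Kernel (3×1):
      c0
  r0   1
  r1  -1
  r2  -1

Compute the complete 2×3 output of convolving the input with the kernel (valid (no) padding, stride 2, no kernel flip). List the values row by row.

0 -3 0
-3 2 -7

Output[0,0]: The receptive field on the input at this output position is [1 / 0 / 1]. Elementwise product with the kernel and sum: 1·1 + 0·-1 + 1·-1.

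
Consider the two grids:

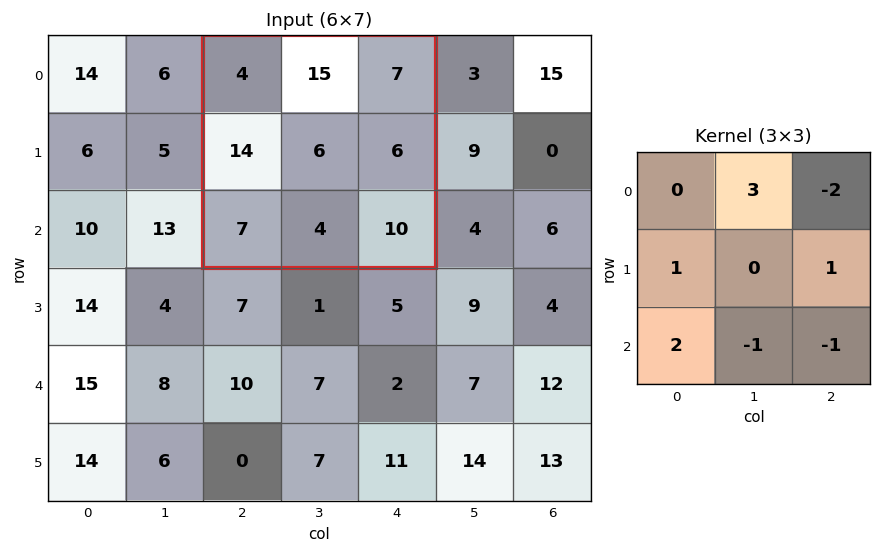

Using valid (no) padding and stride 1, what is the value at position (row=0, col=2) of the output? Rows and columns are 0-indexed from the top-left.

51

The receptive field on the input at this output position is [4 15 7 / 14 6 6 / 7 4 10]. Elementwise product with the kernel and sum: 15·3 + 7·-2 + 14·1 + 6·1 + 7·2 + 4·-1 + 10·-1.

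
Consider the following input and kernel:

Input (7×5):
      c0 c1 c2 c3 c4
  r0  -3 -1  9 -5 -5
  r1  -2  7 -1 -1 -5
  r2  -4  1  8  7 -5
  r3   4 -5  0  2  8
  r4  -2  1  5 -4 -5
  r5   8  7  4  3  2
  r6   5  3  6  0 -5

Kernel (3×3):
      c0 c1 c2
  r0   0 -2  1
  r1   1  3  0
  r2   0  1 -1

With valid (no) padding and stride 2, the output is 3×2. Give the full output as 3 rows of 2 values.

Output[0,0]: The receptive field on the input at this output position is [-3 -1 9 / -2 7 -1 / -4 1 8]. Elementwise product with the kernel and sum: -1·-2 + 9·1 + -2·1 + 7·3 + 1·1 + 8·-1.

23 13
-9 -12
29 21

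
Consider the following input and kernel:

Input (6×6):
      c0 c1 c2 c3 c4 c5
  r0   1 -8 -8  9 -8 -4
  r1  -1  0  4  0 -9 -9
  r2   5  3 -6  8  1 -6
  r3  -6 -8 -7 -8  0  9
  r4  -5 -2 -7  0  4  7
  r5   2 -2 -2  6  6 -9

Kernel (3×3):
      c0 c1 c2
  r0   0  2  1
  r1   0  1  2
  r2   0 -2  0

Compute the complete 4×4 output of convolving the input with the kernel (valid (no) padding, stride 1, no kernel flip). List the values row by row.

Output[0,0]: The receptive field on the input at this output position is [1 -8 -8 / -1 0 4 / 5 3 -6]. Elementwise product with the kernel and sum: -8·2 + -8·1 + 0·1 + 4·2 + 3·-2.
Output[0,1]: The receptive field on the input at this output position is [-8 -8 9 / 0 4 0 / 3 -6 8]. Elementwise product with the kernel and sum: -8·2 + 9·1 + 4·1 + 0·2 + -6·-2.

-22 9 -24 -49
11 32 17 -38
-18 -13 9 6
-35 -25 -20 15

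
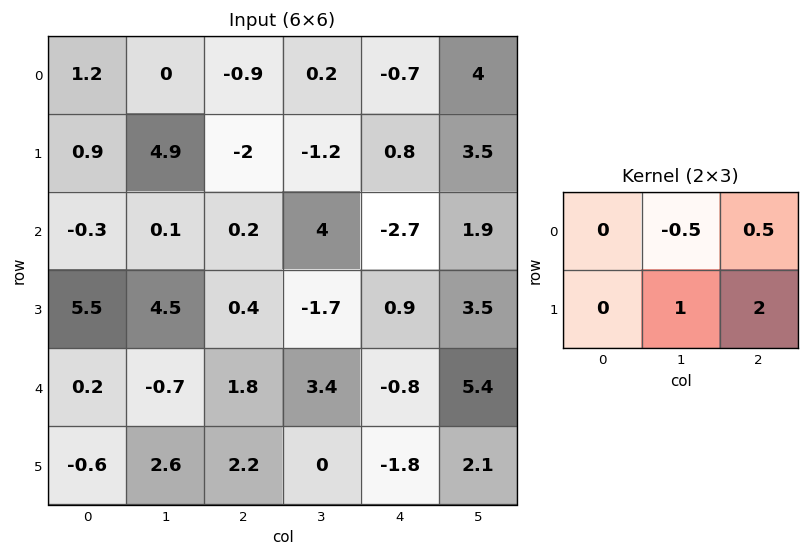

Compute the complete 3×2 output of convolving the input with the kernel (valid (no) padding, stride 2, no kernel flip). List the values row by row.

0.45 -0.05
5.35 -3.25
8.25 -5.7

Output[0,0]: The receptive field on the input at this output position is [1.2 0 -0.9 / 0.9 4.9 -2]. Elementwise product with the kernel and sum: 0·-0.5 + -0.9·0.5 + 4.9·1 + -2·2.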